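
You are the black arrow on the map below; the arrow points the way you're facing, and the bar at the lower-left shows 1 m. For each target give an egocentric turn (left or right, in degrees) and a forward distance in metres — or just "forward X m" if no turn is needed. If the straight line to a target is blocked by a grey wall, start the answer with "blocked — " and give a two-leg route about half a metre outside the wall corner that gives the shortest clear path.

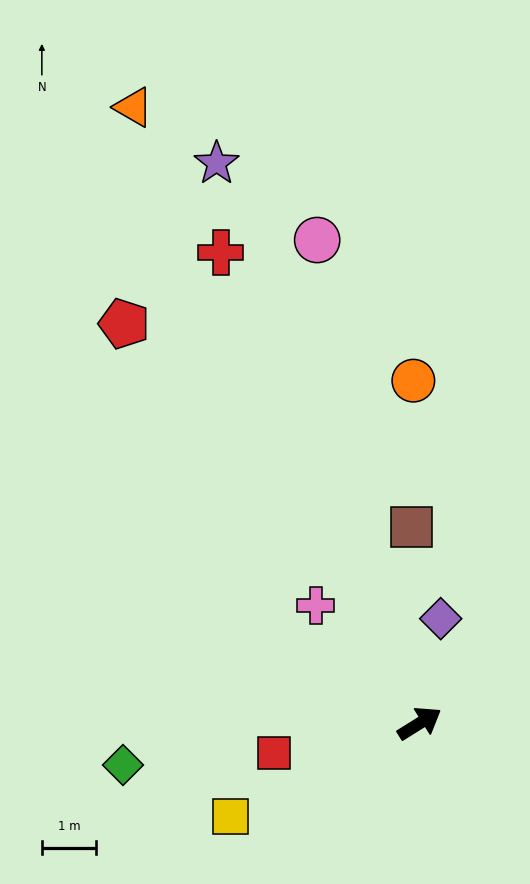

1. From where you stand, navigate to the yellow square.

turn left 174°, forward 3.9 m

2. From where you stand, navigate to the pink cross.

turn left 99°, forward 2.9 m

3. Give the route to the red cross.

turn left 81°, forward 9.4 m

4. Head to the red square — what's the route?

turn left 160°, forward 2.7 m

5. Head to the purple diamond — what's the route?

turn left 47°, forward 2.0 m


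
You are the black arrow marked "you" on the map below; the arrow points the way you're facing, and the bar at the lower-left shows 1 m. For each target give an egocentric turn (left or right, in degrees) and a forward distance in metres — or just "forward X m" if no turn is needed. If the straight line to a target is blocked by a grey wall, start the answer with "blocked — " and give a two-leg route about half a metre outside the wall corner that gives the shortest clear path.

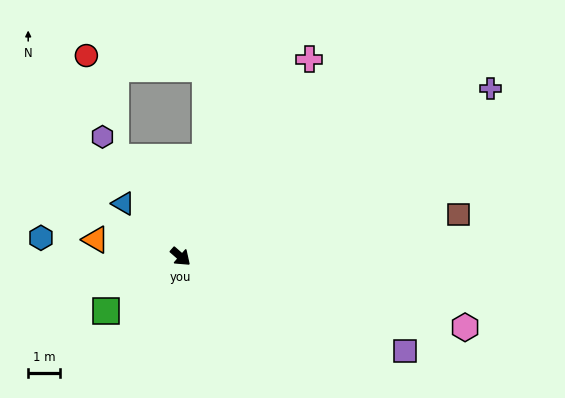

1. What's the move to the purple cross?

turn left 70°, forward 11.2 m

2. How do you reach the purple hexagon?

turn left 164°, forward 4.5 m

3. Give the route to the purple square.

turn left 18°, forward 7.7 m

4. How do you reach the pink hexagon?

turn left 27°, forward 9.3 m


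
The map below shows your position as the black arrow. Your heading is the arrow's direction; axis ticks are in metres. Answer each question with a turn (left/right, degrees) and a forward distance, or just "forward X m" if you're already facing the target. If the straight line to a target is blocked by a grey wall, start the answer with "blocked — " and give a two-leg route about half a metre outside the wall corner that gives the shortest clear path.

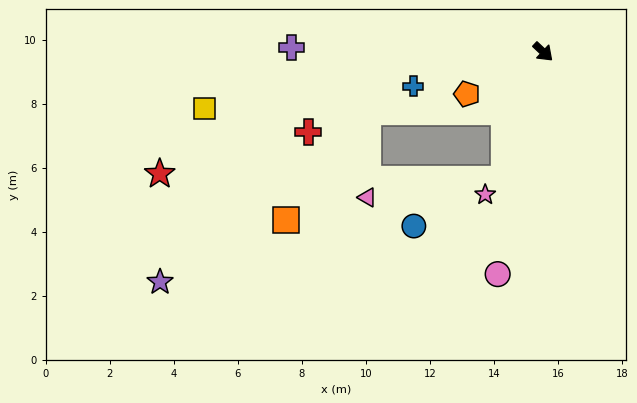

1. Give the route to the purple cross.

turn right 138°, forward 7.9 m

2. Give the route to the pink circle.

turn right 58°, forward 7.1 m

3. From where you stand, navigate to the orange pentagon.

turn right 108°, forward 2.7 m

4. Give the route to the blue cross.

turn right 122°, forward 4.2 m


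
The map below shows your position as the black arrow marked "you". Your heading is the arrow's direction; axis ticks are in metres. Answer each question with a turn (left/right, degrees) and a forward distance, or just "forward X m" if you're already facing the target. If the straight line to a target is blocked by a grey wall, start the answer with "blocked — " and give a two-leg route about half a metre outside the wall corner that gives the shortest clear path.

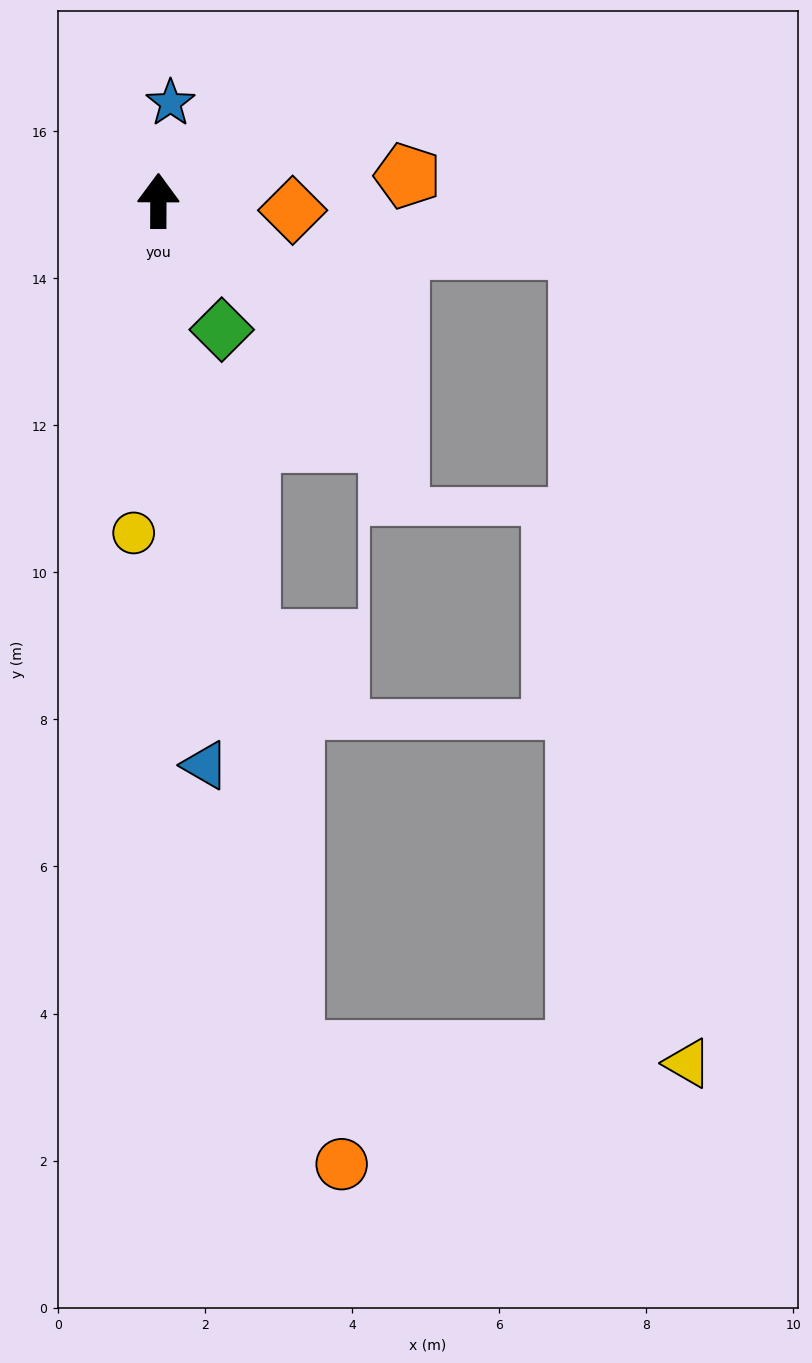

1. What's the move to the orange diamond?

turn right 94°, forward 1.8 m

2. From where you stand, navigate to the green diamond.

turn right 154°, forward 2.0 m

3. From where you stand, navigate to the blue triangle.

turn right 175°, forward 7.7 m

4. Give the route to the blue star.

turn right 7°, forward 1.3 m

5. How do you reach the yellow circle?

turn left 176°, forward 4.5 m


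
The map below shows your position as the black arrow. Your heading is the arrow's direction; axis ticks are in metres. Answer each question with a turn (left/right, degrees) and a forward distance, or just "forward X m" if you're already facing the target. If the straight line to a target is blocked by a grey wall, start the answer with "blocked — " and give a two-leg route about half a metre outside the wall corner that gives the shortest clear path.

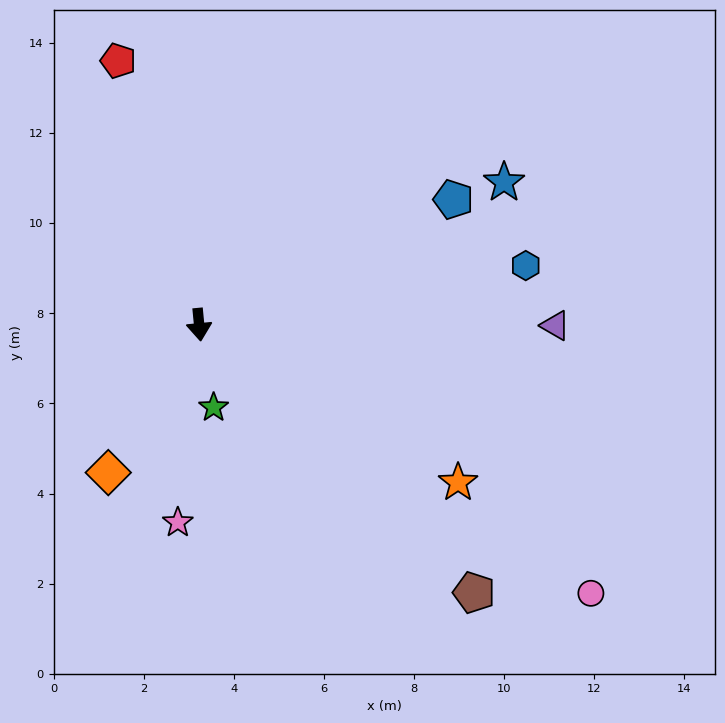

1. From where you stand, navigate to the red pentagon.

turn right 168°, forward 6.1 m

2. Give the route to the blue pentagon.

turn left 111°, forward 6.3 m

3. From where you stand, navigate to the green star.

turn left 5°, forward 1.9 m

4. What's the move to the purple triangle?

turn left 84°, forward 7.9 m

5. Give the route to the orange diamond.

turn right 37°, forward 3.9 m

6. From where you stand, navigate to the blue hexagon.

turn left 95°, forward 7.4 m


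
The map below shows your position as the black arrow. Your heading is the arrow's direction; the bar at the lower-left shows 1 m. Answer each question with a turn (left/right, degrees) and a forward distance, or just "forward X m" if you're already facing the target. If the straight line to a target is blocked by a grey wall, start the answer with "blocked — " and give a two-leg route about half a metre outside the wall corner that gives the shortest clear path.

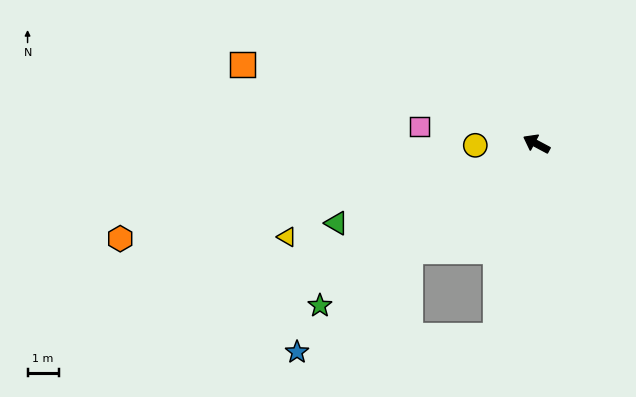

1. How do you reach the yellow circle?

turn left 29°, forward 2.0 m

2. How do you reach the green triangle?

turn left 50°, forward 6.9 m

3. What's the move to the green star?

turn left 65°, forward 8.7 m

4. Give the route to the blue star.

turn left 69°, forward 10.2 m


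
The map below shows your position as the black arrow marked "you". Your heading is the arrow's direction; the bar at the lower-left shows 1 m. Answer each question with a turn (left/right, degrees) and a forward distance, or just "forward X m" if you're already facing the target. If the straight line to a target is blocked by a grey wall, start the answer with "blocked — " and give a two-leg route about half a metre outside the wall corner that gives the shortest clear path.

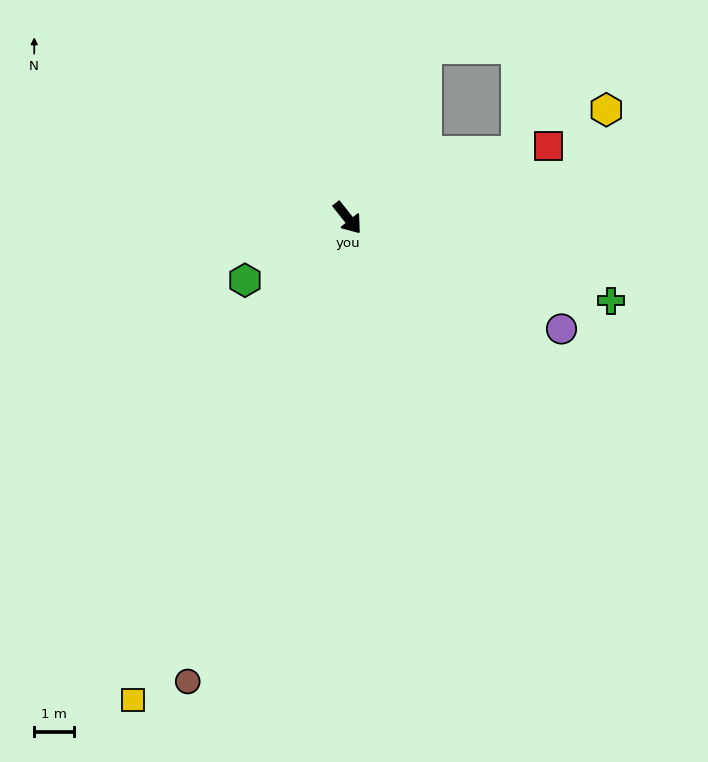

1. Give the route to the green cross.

turn left 34°, forward 7.0 m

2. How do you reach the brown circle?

turn right 58°, forward 12.5 m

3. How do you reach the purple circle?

turn left 24°, forward 6.1 m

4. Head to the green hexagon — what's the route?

turn right 97°, forward 3.1 m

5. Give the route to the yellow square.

turn right 63°, forward 13.4 m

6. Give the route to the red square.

turn left 71°, forward 5.4 m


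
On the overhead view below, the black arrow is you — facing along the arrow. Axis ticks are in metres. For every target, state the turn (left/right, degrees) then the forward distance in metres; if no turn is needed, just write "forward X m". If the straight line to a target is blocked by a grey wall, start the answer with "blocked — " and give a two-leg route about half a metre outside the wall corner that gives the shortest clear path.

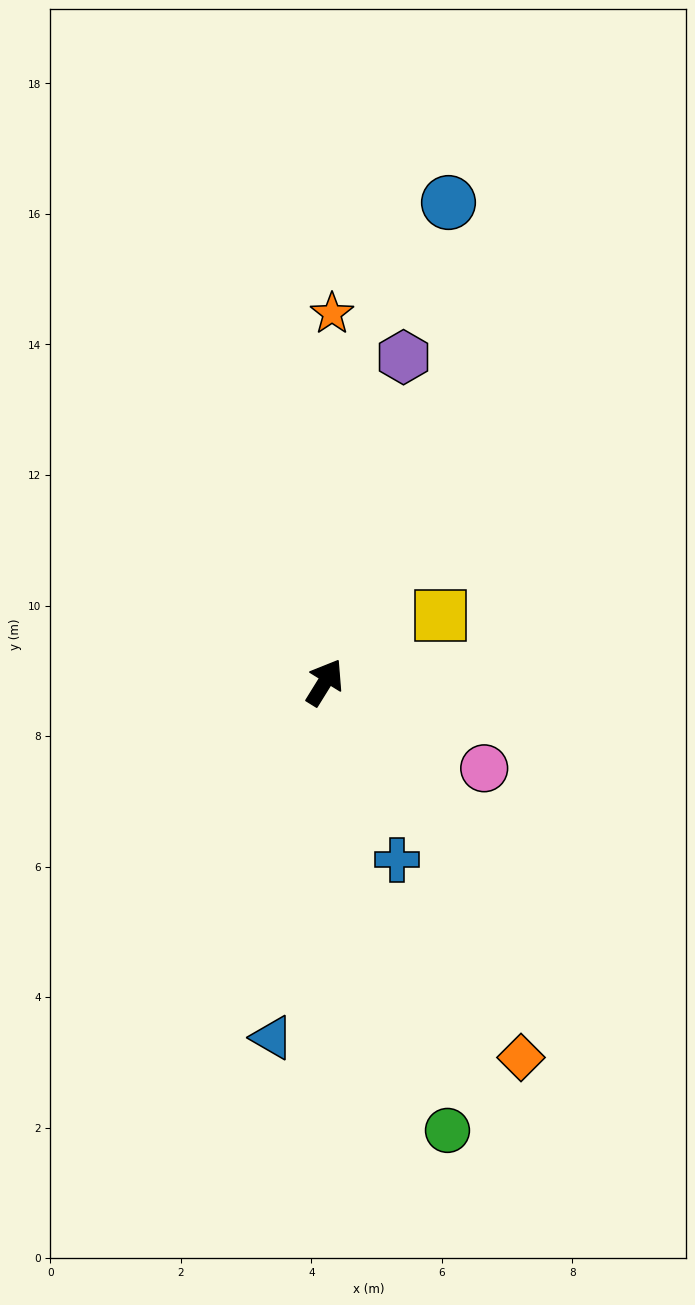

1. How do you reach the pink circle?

turn right 87°, forward 2.8 m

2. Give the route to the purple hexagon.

turn left 18°, forward 5.1 m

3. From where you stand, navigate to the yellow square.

turn right 28°, forward 2.1 m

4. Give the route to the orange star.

turn left 31°, forward 5.7 m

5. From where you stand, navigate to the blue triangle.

turn right 157°, forward 5.5 m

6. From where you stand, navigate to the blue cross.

turn right 126°, forward 2.9 m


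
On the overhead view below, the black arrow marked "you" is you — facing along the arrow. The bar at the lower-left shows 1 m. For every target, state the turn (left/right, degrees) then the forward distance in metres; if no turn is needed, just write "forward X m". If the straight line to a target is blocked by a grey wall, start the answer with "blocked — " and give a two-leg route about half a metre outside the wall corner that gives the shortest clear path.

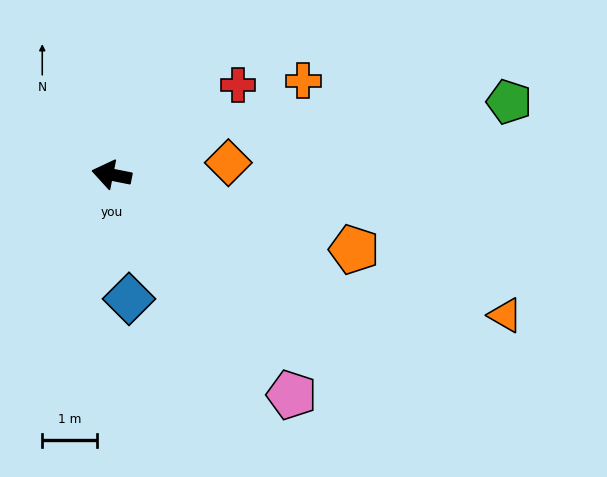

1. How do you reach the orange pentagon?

turn left 174°, forward 4.7 m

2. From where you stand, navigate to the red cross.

turn right 133°, forward 2.9 m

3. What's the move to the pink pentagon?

turn left 141°, forward 5.2 m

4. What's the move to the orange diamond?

turn right 163°, forward 2.2 m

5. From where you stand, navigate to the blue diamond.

turn left 109°, forward 2.3 m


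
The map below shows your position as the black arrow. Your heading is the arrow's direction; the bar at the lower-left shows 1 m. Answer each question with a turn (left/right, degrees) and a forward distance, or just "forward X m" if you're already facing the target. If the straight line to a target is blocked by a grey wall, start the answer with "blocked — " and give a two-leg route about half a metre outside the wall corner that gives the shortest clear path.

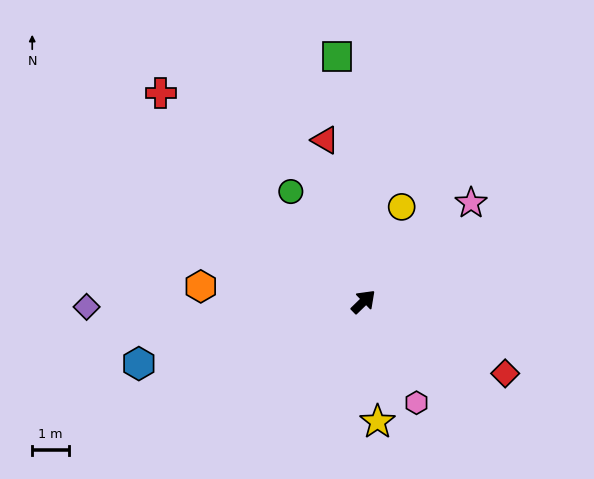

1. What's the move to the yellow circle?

turn left 24°, forward 2.8 m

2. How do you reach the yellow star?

turn right 128°, forward 3.3 m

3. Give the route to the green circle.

turn left 79°, forward 3.6 m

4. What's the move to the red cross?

turn left 90°, forward 7.9 m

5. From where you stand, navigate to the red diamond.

turn right 71°, forward 4.3 m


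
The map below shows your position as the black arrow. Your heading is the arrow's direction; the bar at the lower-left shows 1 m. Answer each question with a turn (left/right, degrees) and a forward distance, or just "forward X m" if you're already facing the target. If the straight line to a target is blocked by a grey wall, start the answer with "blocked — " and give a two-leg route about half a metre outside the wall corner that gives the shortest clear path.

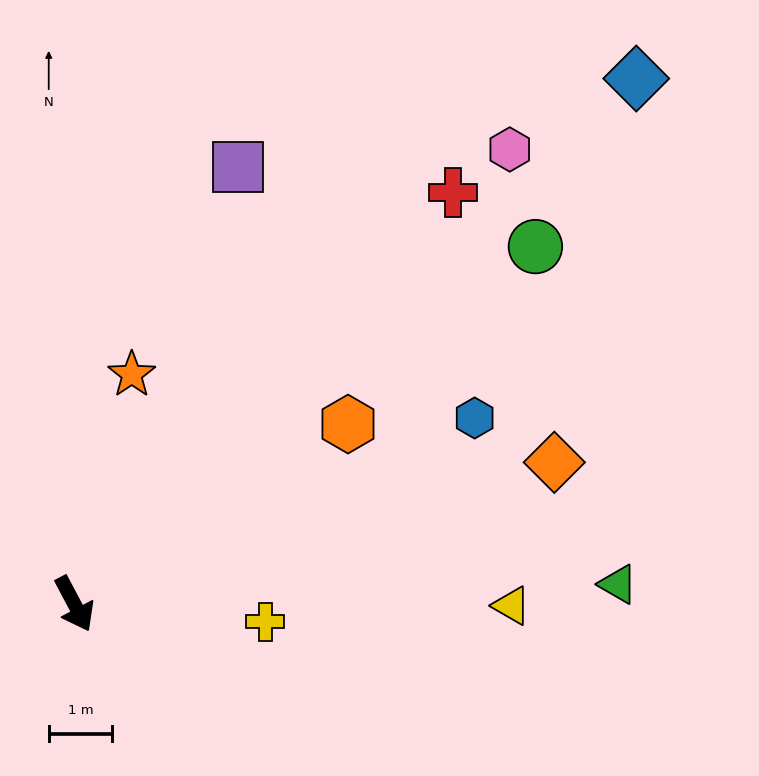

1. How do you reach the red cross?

turn left 109°, forward 8.8 m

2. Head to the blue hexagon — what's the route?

turn left 87°, forward 6.9 m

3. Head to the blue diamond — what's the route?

turn left 105°, forward 12.1 m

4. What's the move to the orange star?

turn left 138°, forward 3.7 m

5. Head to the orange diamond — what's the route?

turn left 79°, forward 7.9 m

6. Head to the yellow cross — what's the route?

turn left 57°, forward 3.0 m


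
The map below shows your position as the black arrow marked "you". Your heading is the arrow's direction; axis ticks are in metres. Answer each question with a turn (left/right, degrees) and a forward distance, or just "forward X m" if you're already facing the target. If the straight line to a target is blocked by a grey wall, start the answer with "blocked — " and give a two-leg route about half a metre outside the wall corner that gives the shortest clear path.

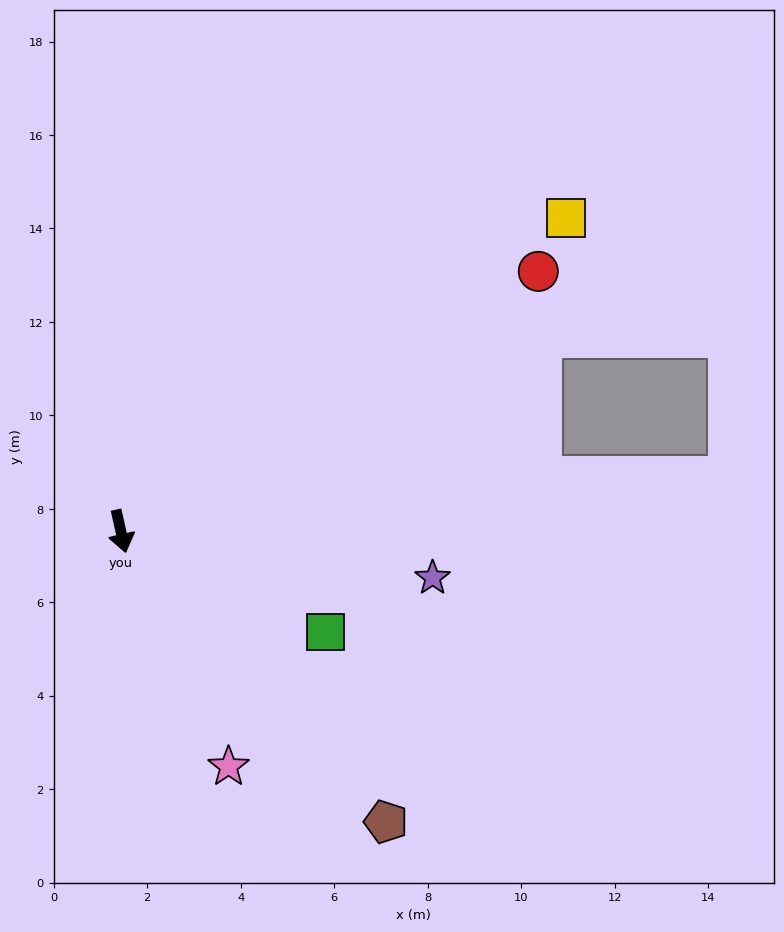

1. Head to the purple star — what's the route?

turn left 69°, forward 6.7 m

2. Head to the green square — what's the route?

turn left 51°, forward 4.9 m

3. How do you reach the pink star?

turn left 12°, forward 5.5 m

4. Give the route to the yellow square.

turn left 113°, forward 11.7 m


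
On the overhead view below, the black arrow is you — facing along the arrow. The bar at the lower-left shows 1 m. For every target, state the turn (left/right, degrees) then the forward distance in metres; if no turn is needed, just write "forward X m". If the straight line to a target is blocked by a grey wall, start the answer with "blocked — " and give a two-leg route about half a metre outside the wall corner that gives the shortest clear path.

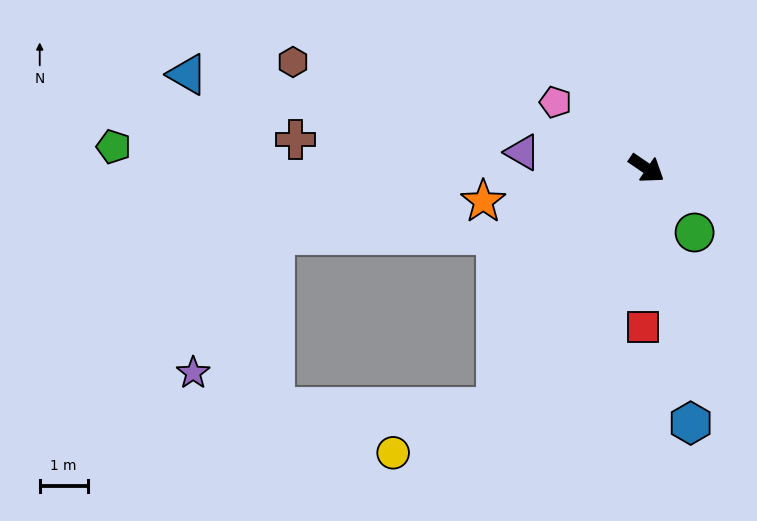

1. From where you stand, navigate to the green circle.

turn right 19°, forward 1.7 m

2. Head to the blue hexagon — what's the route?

turn right 46°, forward 5.4 m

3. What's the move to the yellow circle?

blocked — turn right 88°, forward 5.9 m, then turn right 34°, forward 2.3 m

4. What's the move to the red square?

turn right 57°, forward 3.3 m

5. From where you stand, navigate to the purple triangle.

turn right 153°, forward 2.6 m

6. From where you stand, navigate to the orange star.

turn right 134°, forward 3.5 m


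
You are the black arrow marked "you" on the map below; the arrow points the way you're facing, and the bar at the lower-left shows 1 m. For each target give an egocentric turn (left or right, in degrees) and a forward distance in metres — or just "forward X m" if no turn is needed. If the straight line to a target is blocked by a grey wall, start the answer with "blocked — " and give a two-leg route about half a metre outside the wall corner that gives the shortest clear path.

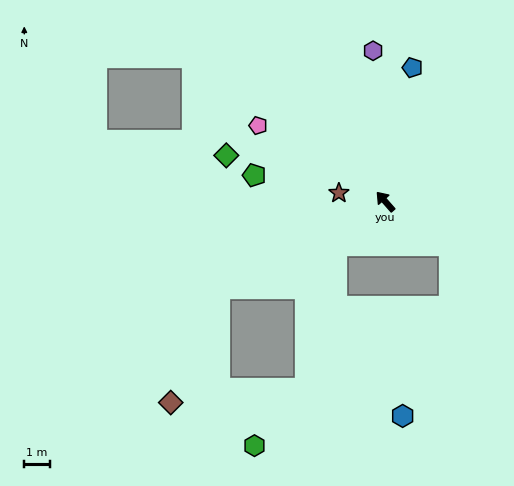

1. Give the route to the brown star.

turn left 38°, forward 1.8 m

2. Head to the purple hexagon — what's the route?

turn right 37°, forward 5.9 m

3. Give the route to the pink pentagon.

turn left 18°, forward 5.8 m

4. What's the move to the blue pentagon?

turn right 53°, forward 5.3 m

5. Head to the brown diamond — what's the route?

blocked — turn left 76°, forward 7.3 m, then turn left 40°, forward 4.8 m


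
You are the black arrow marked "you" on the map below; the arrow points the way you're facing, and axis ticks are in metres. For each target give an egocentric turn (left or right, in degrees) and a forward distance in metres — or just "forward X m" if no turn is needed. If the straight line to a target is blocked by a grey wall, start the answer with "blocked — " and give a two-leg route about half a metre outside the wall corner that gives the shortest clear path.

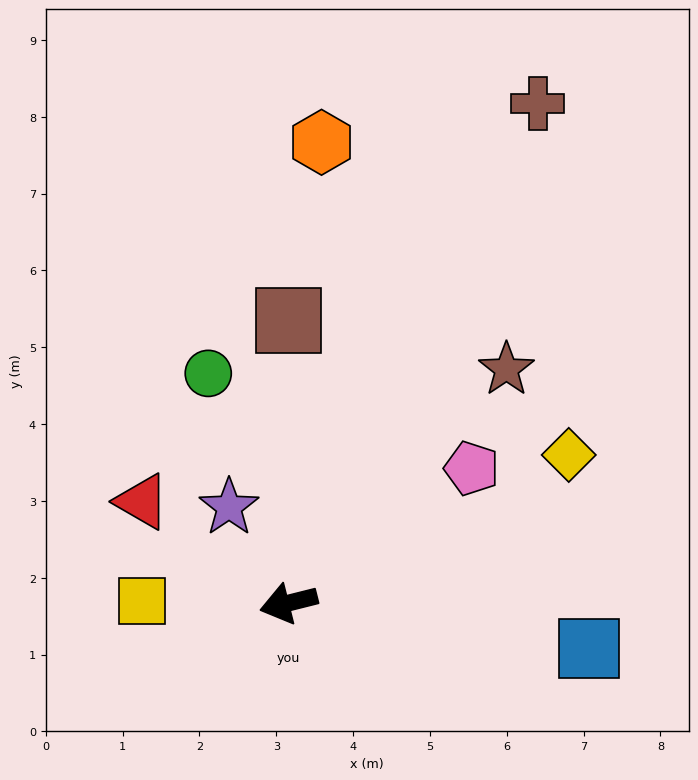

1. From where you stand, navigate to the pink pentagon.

turn right 158°, forward 3.0 m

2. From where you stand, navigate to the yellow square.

turn right 15°, forward 1.9 m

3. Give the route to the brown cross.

turn right 131°, forward 7.3 m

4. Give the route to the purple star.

turn right 72°, forward 1.5 m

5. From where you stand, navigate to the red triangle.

turn right 49°, forward 2.3 m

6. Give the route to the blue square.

turn left 157°, forward 4.0 m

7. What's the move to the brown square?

turn right 104°, forward 3.7 m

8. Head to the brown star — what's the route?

turn right 147°, forward 4.2 m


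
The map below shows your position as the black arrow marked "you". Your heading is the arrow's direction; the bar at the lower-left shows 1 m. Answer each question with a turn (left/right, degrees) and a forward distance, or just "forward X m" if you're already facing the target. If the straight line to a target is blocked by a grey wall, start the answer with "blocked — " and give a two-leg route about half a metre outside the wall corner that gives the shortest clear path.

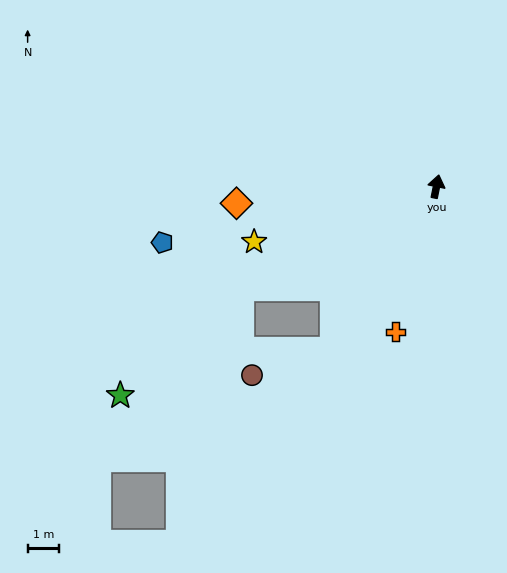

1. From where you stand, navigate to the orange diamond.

turn left 106°, forward 6.4 m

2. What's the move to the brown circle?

blocked — turn left 159°, forward 6.2 m, then turn right 40°, forward 2.7 m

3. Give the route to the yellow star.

turn left 118°, forward 6.1 m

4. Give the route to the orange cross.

turn left 176°, forward 4.8 m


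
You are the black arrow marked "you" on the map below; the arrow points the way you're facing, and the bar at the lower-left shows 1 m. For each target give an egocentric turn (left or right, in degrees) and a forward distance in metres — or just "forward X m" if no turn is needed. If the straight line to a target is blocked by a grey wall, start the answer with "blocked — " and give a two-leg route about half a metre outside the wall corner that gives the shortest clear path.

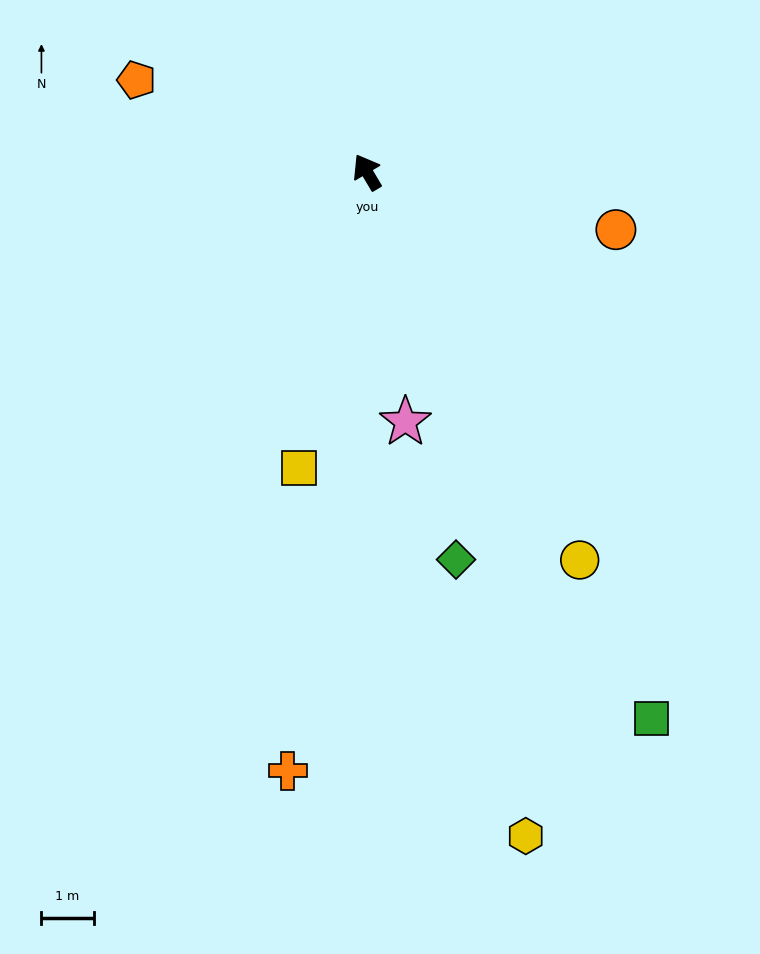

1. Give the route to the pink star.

turn left 158°, forward 4.8 m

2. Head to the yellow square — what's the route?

turn left 136°, forward 5.8 m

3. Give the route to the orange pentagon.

turn left 38°, forward 4.7 m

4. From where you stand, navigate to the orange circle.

turn right 134°, forward 4.9 m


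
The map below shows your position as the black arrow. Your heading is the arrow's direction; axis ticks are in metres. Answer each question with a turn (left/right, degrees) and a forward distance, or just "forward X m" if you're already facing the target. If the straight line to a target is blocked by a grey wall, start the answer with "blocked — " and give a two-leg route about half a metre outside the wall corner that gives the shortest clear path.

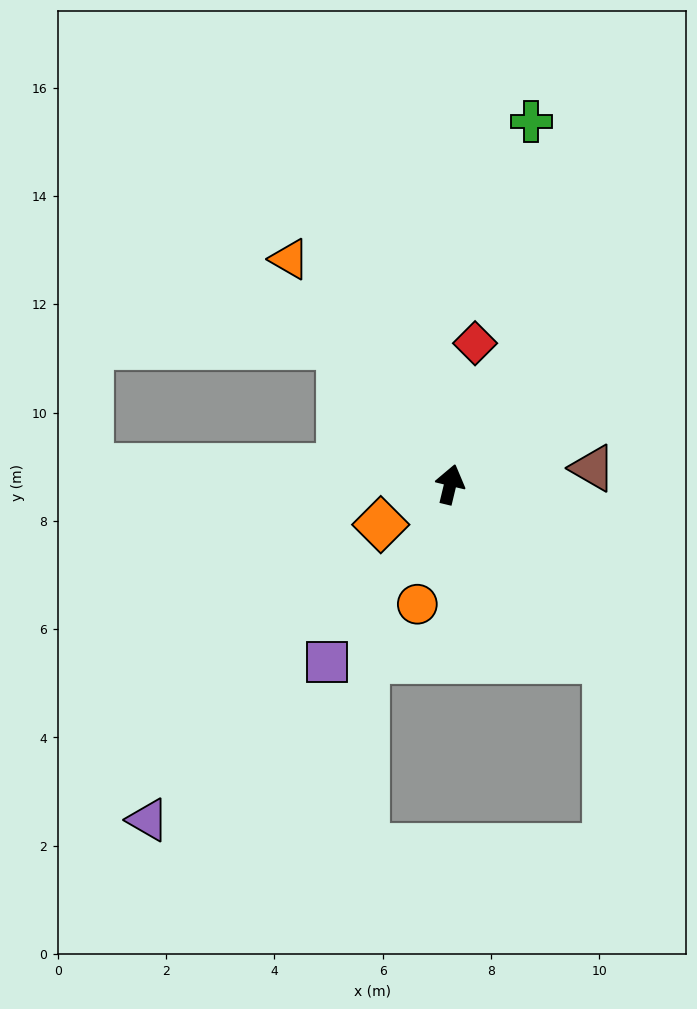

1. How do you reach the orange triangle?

turn left 49°, forward 5.1 m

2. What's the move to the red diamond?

turn left 4°, forward 2.6 m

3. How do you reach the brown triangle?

turn right 70°, forward 2.6 m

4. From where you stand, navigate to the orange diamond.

turn left 134°, forward 1.5 m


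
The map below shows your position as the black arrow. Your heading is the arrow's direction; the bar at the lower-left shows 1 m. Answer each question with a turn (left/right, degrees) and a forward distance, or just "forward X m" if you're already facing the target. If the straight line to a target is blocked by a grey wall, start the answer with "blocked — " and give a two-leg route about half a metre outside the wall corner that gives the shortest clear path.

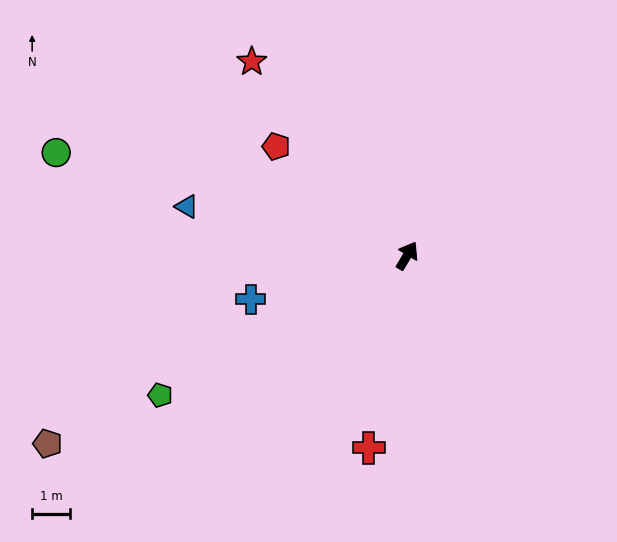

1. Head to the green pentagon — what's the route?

turn left 150°, forward 7.5 m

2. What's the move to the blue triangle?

turn left 108°, forward 5.9 m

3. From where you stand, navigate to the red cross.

turn right 160°, forward 5.2 m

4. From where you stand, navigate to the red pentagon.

turn left 81°, forward 4.5 m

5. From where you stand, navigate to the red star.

turn left 70°, forward 6.5 m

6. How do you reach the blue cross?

turn left 136°, forward 4.3 m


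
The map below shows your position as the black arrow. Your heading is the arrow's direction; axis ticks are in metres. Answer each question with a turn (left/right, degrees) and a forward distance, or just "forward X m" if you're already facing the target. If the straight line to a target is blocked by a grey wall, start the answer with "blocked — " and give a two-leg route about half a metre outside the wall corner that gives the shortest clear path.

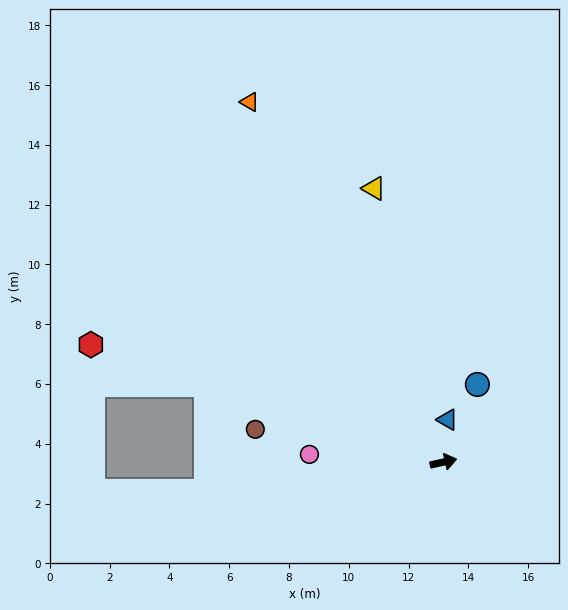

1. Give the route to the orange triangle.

turn left 106°, forward 13.7 m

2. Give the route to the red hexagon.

turn left 149°, forward 12.4 m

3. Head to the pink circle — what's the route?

turn left 164°, forward 4.5 m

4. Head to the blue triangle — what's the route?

turn left 72°, forward 1.4 m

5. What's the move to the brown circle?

turn left 157°, forward 6.4 m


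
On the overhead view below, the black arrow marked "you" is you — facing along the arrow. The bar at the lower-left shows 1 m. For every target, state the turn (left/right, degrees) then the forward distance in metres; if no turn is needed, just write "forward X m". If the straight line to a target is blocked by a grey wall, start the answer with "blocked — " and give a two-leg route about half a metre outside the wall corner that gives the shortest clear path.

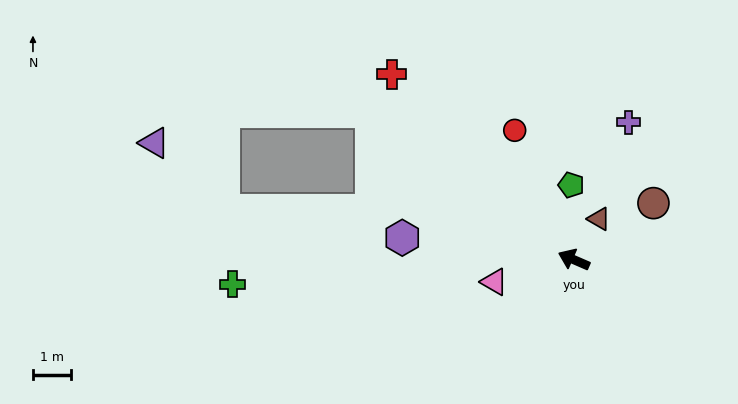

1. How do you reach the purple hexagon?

turn left 16°, forward 4.5 m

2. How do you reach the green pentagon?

turn right 65°, forward 2.0 m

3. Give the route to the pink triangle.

turn left 39°, forward 2.2 m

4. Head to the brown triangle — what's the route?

turn right 98°, forward 1.3 m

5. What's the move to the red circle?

turn right 42°, forward 3.7 m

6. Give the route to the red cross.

turn right 22°, forward 6.8 m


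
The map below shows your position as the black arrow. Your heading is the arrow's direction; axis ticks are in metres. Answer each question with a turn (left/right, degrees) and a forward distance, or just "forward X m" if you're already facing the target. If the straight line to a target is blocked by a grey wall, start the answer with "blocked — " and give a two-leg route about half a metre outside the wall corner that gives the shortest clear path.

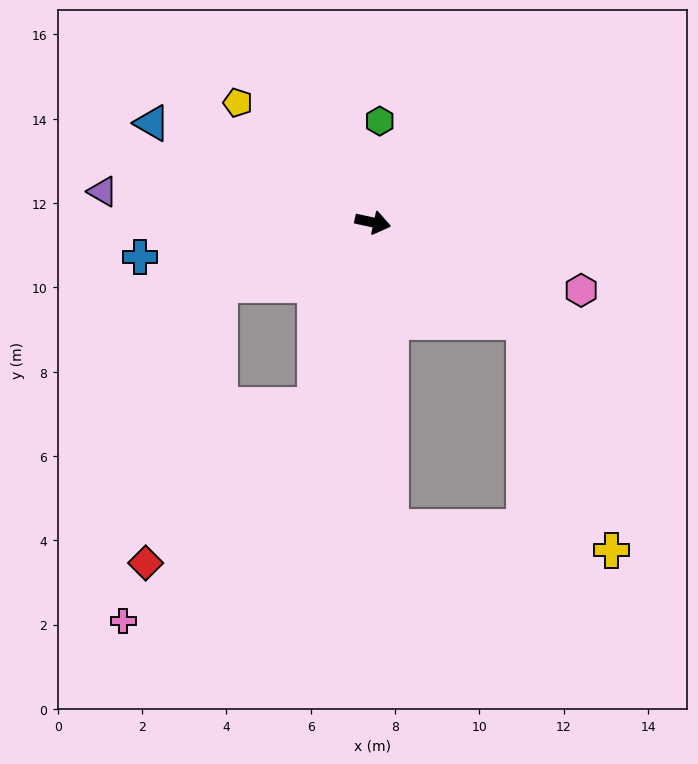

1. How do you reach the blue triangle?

turn left 168°, forward 5.7 m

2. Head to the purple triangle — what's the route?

turn right 174°, forward 6.5 m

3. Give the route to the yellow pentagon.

turn left 151°, forward 4.3 m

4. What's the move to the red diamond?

blocked — turn right 95°, forward 4.5 m, then turn right 30°, forward 5.5 m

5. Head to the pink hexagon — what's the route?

turn right 6°, forward 5.2 m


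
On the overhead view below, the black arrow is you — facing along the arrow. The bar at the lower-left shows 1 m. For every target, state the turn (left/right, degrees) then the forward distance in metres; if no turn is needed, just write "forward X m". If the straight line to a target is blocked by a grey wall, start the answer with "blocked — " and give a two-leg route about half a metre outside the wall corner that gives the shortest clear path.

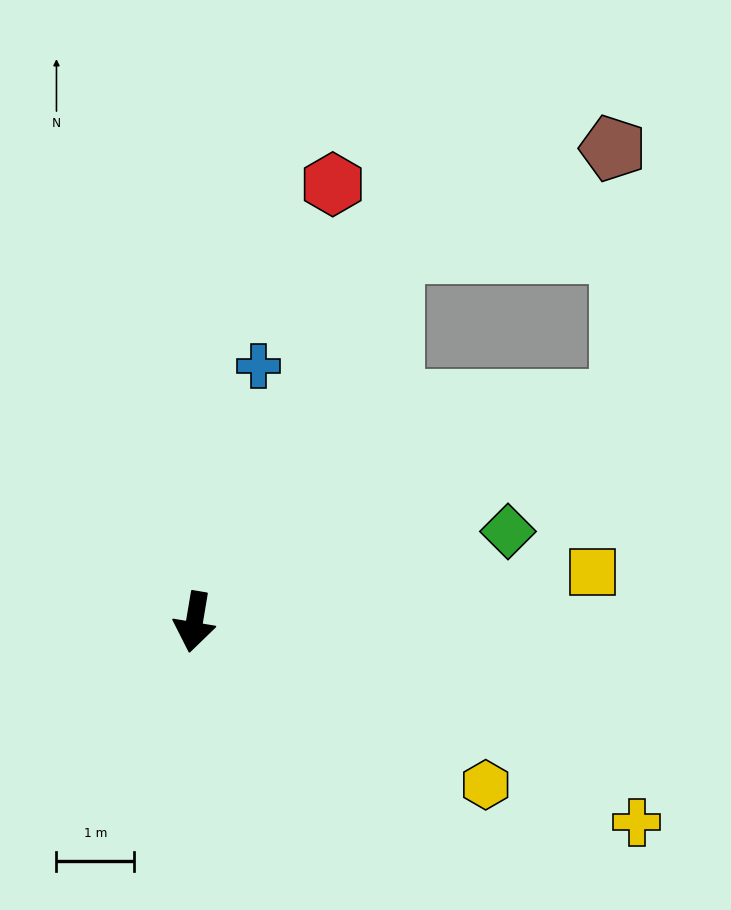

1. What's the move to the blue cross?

turn left 176°, forward 3.4 m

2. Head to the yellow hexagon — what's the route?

turn left 70°, forward 4.3 m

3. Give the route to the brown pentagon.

blocked — turn left 162°, forward 5.4 m, then turn right 38°, forward 3.1 m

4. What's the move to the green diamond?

turn left 116°, forward 4.2 m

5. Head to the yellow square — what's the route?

turn left 107°, forward 5.1 m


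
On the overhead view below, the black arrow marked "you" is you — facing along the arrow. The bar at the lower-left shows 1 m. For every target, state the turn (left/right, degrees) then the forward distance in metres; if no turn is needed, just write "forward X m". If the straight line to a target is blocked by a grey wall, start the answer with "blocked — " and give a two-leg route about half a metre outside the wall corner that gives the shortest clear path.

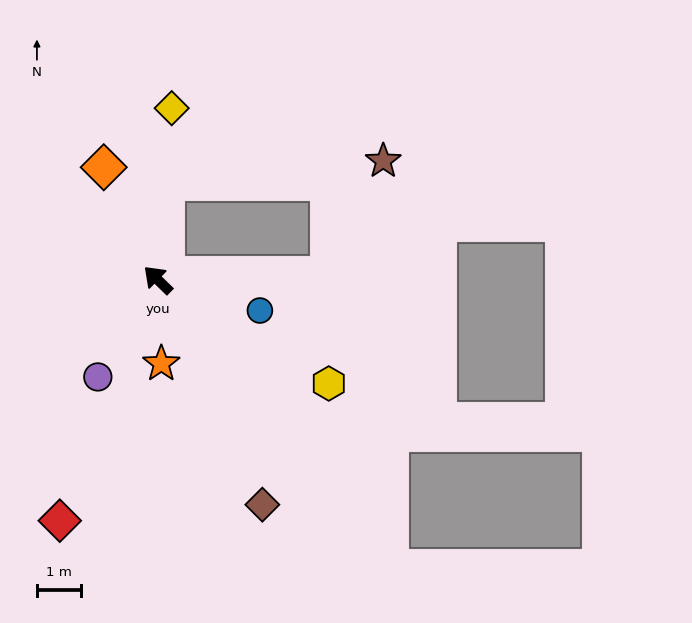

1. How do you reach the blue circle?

turn right 152°, forward 2.4 m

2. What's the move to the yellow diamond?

turn right 50°, forward 3.9 m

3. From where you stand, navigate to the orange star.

turn left 137°, forward 1.9 m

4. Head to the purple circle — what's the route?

turn left 103°, forward 2.6 m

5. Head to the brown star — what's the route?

blocked — turn right 134°, forward 3.9 m, then turn left 63°, forward 2.9 m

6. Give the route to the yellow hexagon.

turn right 167°, forward 4.6 m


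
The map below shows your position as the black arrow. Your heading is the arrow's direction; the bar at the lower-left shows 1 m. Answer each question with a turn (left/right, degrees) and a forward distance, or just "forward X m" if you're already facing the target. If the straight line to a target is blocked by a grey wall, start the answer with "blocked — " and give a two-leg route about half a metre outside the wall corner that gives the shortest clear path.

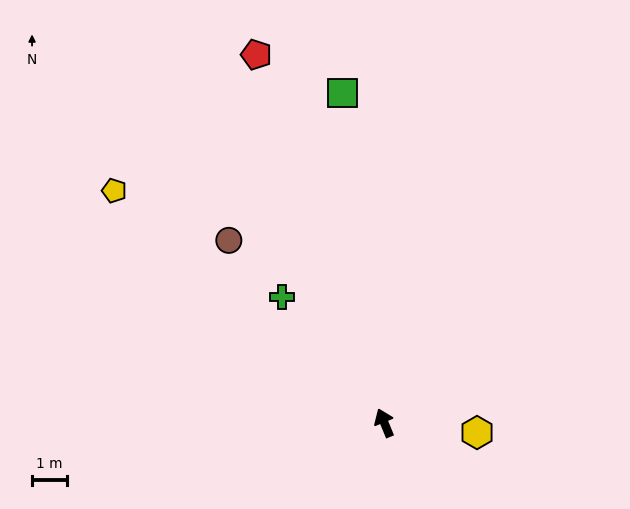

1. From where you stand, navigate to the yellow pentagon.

turn left 27°, forward 10.2 m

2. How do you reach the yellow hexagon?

turn right 118°, forward 2.7 m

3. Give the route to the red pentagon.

turn right 3°, forward 11.1 m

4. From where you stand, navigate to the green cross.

turn left 17°, forward 4.6 m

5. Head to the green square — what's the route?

turn right 15°, forward 9.5 m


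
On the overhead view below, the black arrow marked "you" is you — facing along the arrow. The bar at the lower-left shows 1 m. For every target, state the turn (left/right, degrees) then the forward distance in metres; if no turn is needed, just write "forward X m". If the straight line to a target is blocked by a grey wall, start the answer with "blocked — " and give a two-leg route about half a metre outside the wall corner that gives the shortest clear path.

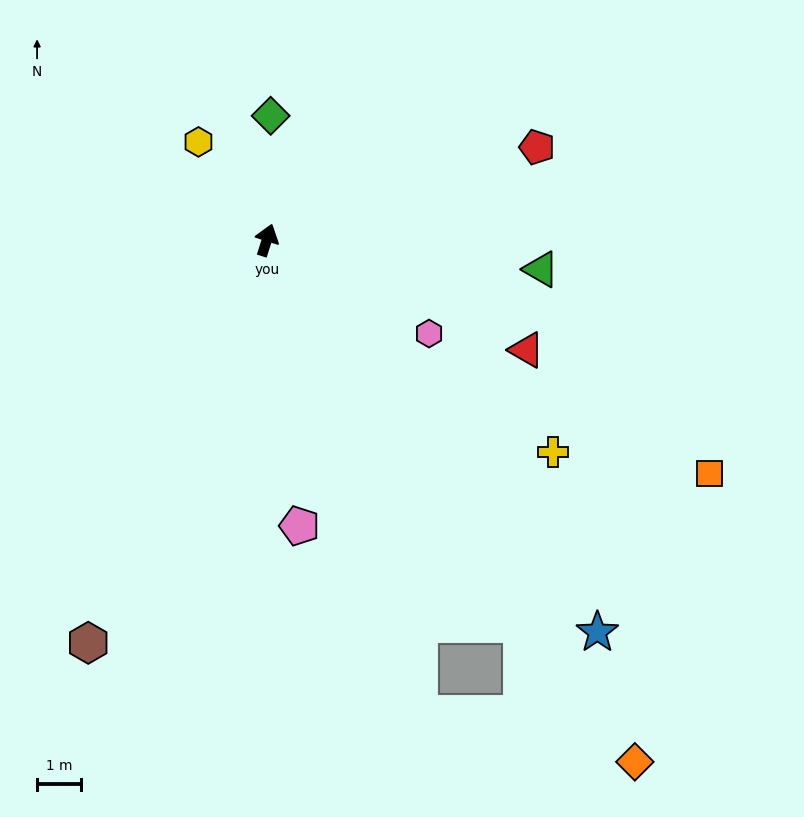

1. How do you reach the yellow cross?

turn right 109°, forward 8.2 m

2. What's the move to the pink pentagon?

turn right 156°, forward 6.6 m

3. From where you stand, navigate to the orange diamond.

turn right 127°, forward 14.6 m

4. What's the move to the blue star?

turn right 122°, forward 11.8 m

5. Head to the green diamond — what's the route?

turn left 16°, forward 2.8 m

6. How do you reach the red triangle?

turn right 95°, forward 6.5 m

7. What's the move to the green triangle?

turn right 78°, forward 6.3 m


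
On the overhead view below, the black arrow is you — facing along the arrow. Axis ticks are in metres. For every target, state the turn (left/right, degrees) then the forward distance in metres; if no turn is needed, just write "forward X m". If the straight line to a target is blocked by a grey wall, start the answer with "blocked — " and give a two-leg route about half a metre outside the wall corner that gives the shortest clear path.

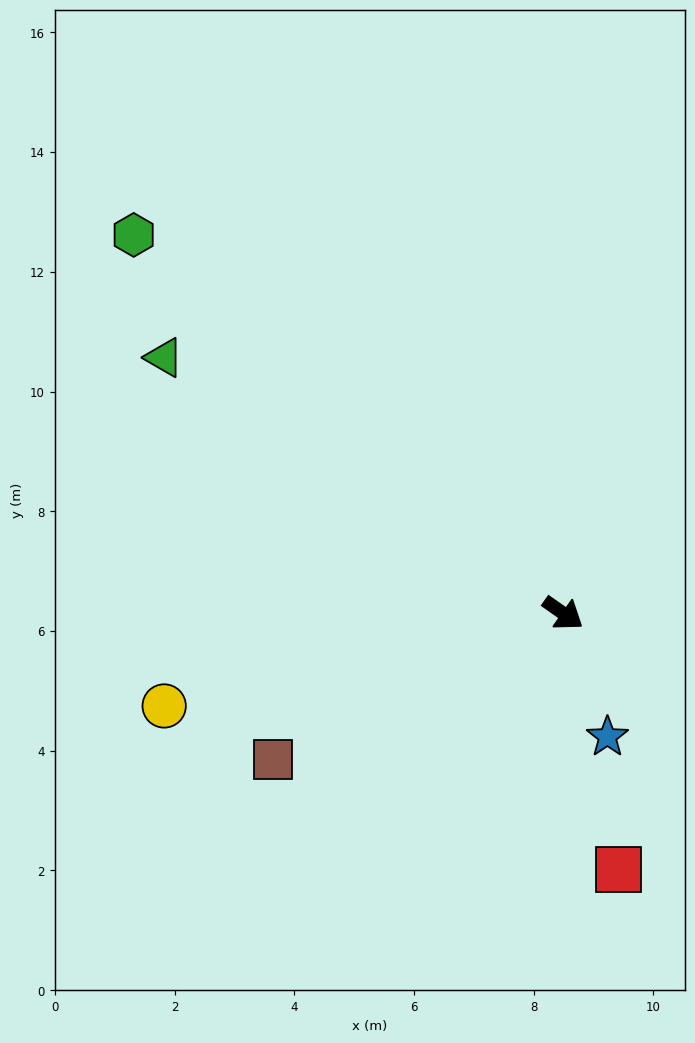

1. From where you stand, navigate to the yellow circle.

turn right 132°, forward 6.8 m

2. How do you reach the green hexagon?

turn left 174°, forward 9.6 m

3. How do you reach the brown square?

turn right 118°, forward 5.4 m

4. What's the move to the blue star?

turn right 35°, forward 2.2 m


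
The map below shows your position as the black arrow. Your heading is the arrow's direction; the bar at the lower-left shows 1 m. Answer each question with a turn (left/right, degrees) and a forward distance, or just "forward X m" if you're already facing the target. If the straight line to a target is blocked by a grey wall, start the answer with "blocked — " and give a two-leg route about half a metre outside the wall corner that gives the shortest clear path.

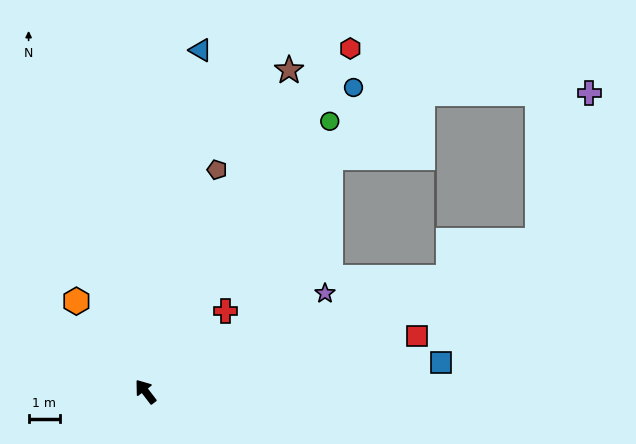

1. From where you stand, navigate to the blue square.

turn right 122°, forward 9.6 m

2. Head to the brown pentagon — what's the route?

turn right 55°, forward 7.5 m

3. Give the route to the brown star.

turn right 62°, forward 11.3 m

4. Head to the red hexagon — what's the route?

turn right 68°, forward 12.9 m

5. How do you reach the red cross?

turn right 82°, forward 3.6 m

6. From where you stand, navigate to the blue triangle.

turn right 47°, forward 11.1 m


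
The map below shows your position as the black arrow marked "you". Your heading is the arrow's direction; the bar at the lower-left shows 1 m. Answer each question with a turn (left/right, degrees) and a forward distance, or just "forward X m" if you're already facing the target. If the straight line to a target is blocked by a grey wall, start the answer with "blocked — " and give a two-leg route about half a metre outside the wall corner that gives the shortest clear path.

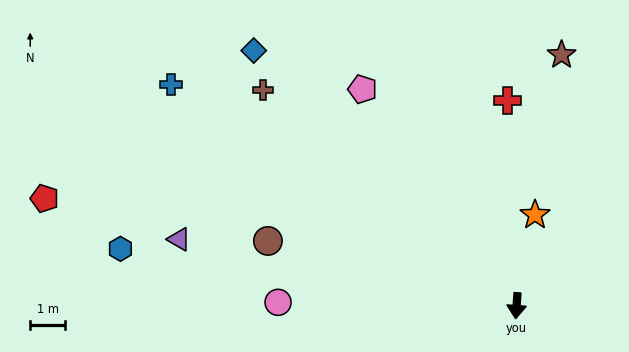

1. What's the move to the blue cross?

turn right 118°, forward 11.7 m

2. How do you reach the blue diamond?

turn right 130°, forward 10.5 m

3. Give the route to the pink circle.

turn right 87°, forward 6.8 m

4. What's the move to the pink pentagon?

turn right 140°, forward 7.6 m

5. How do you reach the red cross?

turn right 173°, forward 5.9 m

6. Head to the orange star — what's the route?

turn left 173°, forward 2.7 m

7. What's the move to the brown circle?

turn right 100°, forward 7.4 m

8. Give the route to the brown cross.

turn right 126°, forward 9.5 m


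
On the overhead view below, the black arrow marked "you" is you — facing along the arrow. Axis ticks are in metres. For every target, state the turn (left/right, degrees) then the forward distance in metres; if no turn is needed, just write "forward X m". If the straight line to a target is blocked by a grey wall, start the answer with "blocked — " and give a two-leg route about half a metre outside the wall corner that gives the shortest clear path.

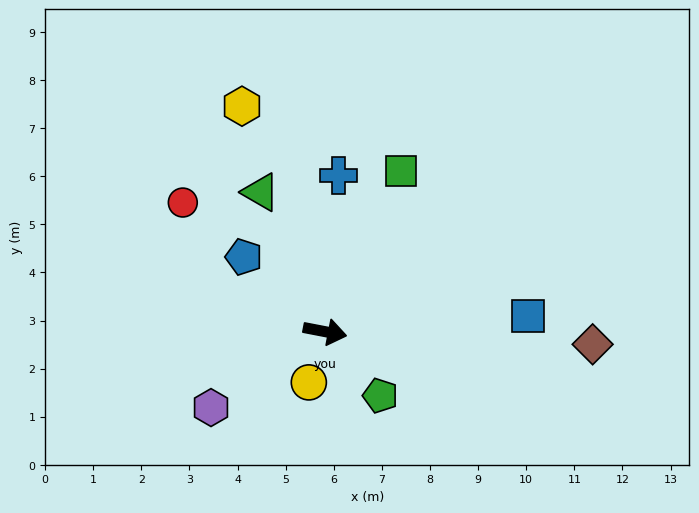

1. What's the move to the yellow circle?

turn right 97°, forward 1.1 m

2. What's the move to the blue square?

turn left 15°, forward 4.2 m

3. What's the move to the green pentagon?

turn right 38°, forward 1.8 m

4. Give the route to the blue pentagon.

turn left 148°, forward 2.3 m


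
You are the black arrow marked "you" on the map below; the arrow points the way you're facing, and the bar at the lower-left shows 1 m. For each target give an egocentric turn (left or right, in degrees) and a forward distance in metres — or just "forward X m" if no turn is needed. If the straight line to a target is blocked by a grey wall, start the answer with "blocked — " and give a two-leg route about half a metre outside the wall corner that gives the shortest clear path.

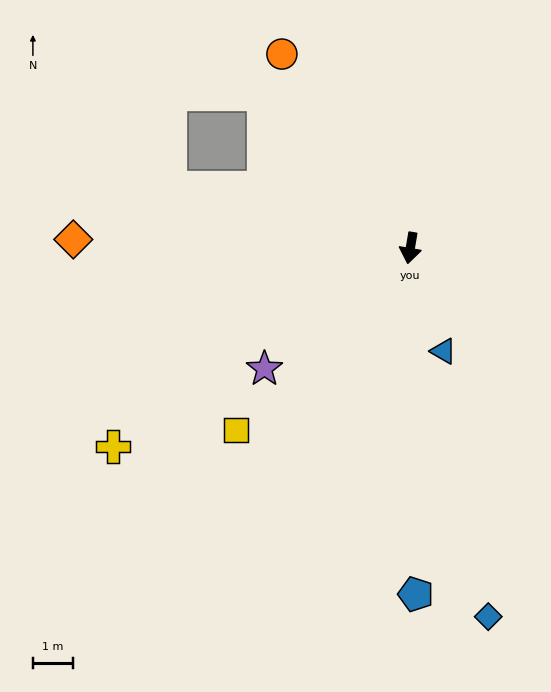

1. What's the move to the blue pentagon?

turn left 10°, forward 8.7 m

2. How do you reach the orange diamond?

turn right 82°, forward 8.4 m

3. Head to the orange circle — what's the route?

turn right 137°, forward 5.8 m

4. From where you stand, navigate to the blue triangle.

turn left 27°, forward 2.7 m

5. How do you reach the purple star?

turn right 41°, forward 4.7 m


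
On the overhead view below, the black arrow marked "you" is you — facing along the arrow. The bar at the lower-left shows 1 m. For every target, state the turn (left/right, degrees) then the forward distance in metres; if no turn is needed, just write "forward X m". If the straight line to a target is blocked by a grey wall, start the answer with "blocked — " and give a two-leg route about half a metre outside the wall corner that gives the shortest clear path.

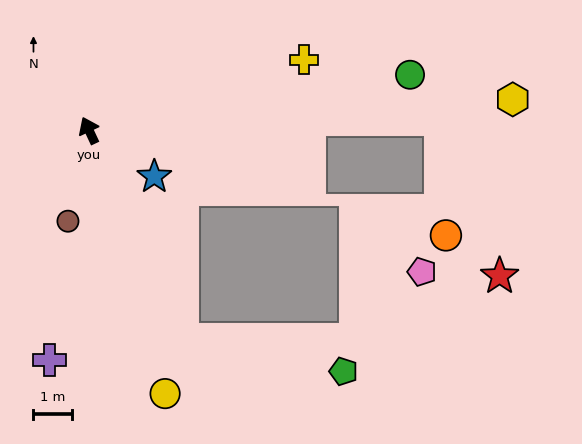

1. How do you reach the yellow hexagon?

turn right 111°, forward 11.1 m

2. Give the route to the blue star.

turn right 150°, forward 2.1 m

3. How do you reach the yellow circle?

turn left 171°, forward 7.1 m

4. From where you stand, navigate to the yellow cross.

turn right 97°, forward 5.9 m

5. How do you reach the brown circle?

turn left 142°, forward 2.4 m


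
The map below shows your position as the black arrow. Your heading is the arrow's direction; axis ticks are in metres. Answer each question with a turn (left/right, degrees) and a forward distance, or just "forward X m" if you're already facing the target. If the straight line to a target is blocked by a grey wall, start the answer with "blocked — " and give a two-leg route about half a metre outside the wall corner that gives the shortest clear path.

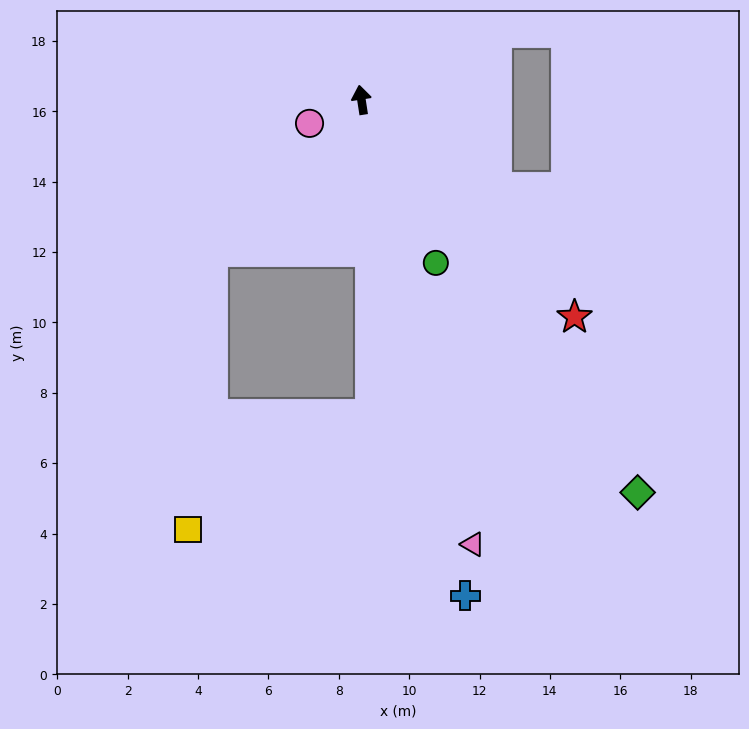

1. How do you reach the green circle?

turn right 164°, forward 5.1 m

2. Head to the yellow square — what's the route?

blocked — turn left 127°, forward 6.0 m, then turn left 39°, forward 7.9 m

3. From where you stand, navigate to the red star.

turn right 144°, forward 8.7 m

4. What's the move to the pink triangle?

turn right 175°, forward 13.0 m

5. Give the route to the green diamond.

turn right 154°, forward 13.6 m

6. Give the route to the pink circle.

turn left 106°, forward 1.6 m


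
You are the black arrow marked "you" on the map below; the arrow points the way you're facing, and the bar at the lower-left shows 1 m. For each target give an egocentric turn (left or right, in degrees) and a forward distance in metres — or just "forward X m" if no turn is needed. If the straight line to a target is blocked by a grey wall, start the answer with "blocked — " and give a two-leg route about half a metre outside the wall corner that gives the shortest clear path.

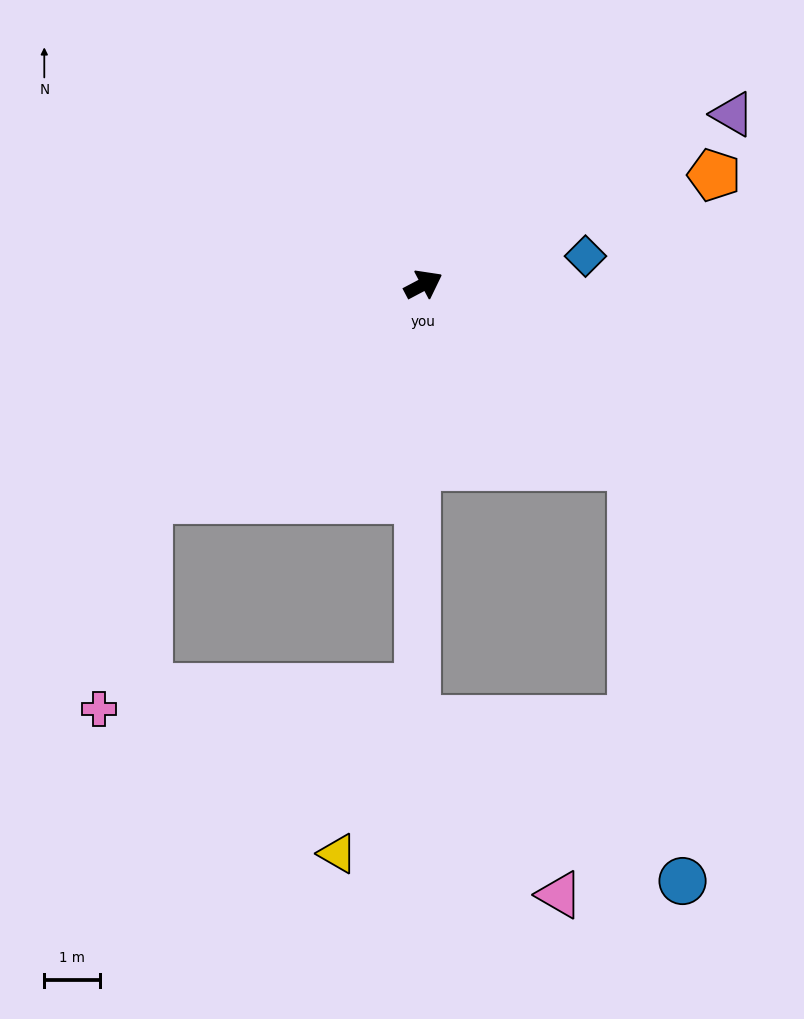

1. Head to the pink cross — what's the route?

blocked — turn right 170°, forward 6.3 m, then turn left 39°, forward 3.8 m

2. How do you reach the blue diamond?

turn right 18°, forward 2.9 m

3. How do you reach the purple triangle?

forward 6.3 m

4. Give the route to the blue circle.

blocked — turn right 69°, forward 5.0 m, then turn right 42°, forward 7.5 m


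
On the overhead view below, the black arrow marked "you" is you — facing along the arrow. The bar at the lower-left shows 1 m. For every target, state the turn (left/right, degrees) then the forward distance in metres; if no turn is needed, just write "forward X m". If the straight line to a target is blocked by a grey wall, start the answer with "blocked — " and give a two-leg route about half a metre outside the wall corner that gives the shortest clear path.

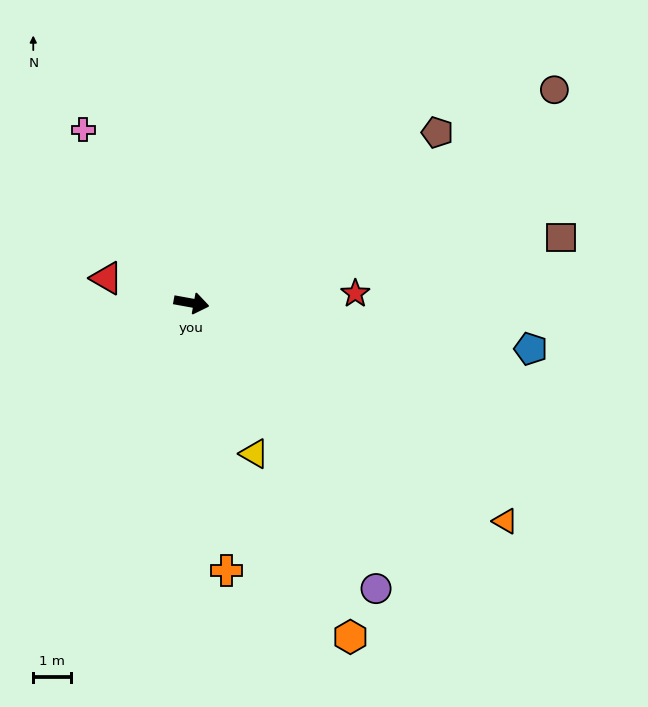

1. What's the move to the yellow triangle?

turn right 57°, forward 4.4 m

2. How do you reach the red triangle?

turn left 174°, forward 2.4 m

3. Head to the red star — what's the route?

turn left 14°, forward 4.4 m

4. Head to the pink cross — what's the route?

turn left 132°, forward 5.5 m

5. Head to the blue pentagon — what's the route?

turn left 3°, forward 9.1 m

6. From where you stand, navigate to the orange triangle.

turn right 25°, forward 10.2 m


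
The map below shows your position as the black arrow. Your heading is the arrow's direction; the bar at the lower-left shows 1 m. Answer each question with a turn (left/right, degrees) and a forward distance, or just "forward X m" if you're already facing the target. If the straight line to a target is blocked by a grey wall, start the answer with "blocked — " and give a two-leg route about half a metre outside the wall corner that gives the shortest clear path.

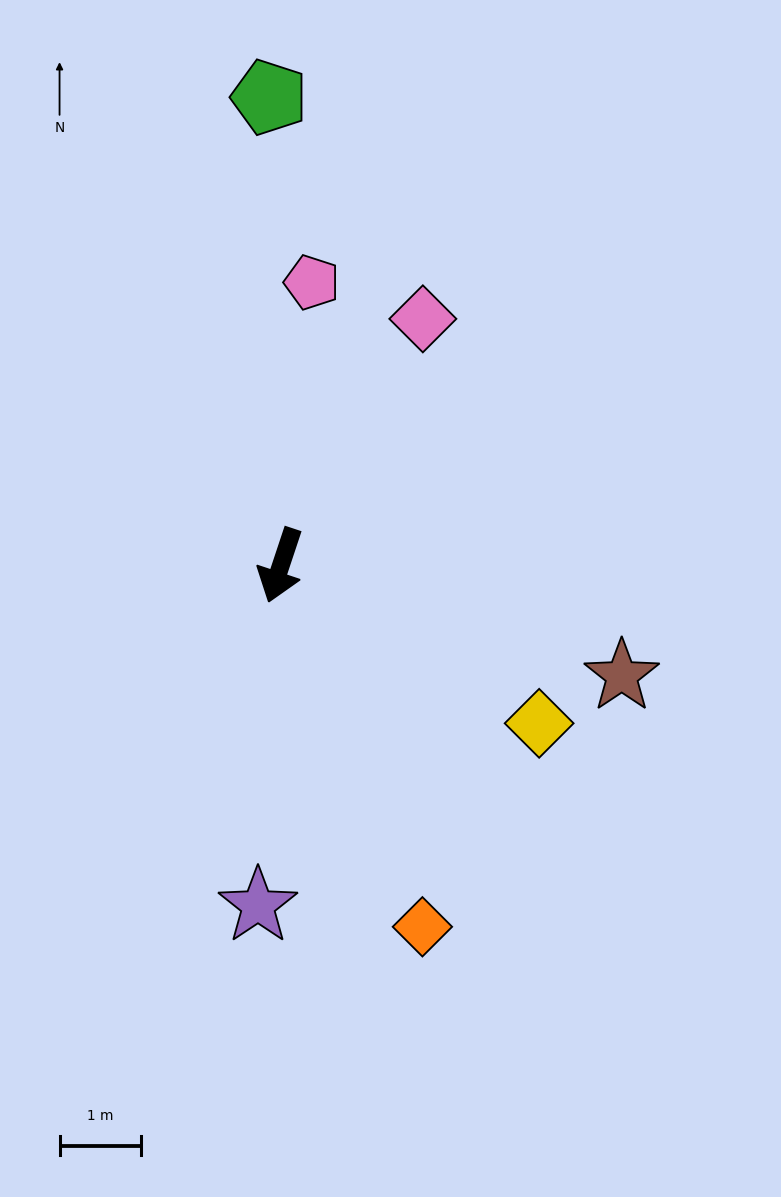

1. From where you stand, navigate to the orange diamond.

turn left 40°, forward 4.8 m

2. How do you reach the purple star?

turn left 15°, forward 4.2 m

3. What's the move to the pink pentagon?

turn right 168°, forward 3.5 m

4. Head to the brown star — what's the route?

turn left 90°, forward 4.4 m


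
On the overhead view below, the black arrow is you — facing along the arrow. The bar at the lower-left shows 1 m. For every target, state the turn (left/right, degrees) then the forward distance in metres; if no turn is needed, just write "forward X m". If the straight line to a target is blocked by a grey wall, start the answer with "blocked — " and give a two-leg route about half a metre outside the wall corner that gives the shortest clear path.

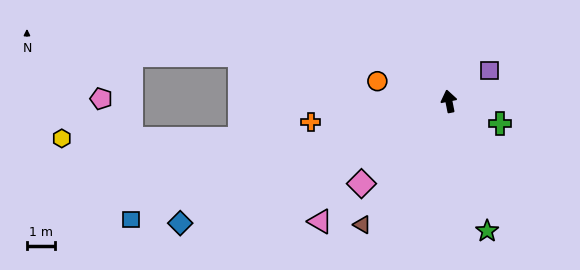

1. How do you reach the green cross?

turn right 125°, forward 2.0 m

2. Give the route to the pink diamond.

turn left 122°, forward 4.3 m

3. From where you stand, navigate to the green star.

turn right 175°, forward 4.8 m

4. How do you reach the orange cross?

turn left 87°, forward 5.0 m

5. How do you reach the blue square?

turn left 99°, forward 12.0 m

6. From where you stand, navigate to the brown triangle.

turn left 134°, forward 5.3 m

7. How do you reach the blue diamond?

turn left 103°, forward 10.4 m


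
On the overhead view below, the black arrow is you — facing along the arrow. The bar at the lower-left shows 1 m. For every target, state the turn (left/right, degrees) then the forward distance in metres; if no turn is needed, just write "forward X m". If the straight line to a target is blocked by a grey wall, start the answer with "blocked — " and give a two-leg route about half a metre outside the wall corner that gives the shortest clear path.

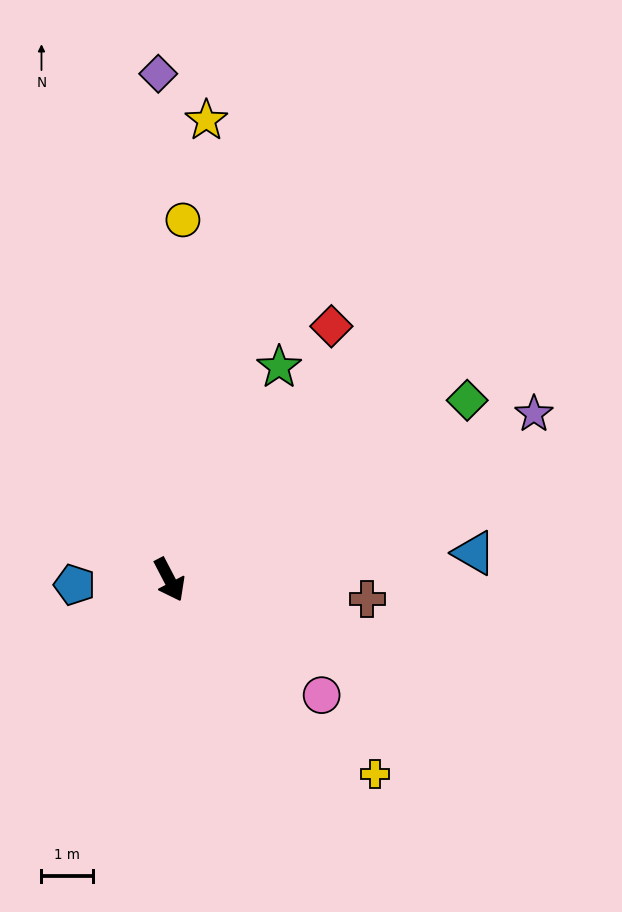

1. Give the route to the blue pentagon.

turn right 114°, forward 1.9 m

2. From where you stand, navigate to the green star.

turn left 125°, forward 4.7 m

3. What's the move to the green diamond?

turn left 94°, forward 6.8 m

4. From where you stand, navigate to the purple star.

turn left 87°, forward 7.8 m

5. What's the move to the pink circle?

turn left 25°, forward 3.7 m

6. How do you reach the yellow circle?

turn left 150°, forward 7.1 m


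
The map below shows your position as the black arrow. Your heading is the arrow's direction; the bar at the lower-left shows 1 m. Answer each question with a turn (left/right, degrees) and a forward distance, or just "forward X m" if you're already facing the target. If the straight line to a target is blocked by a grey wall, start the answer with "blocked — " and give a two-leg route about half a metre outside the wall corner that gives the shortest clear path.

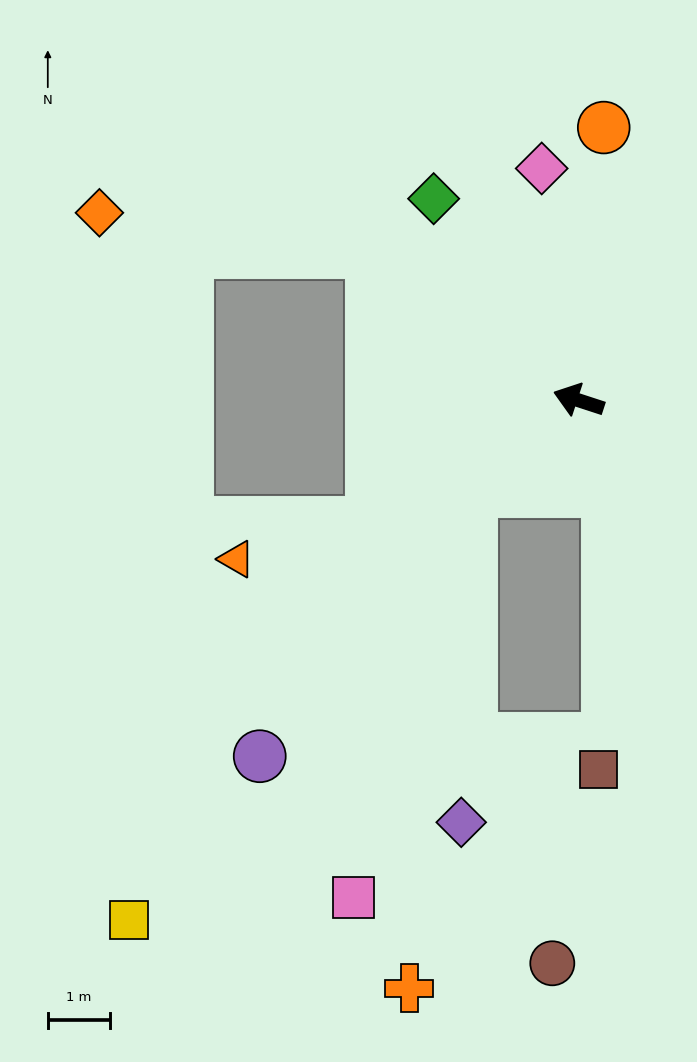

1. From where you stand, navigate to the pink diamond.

turn right 63°, forward 3.8 m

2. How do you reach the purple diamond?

blocked — turn left 58°, forward 2.3 m, then turn left 48°, forward 5.3 m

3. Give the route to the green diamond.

turn right 36°, forward 4.0 m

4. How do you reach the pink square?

blocked — turn left 58°, forward 2.3 m, then turn left 34°, forward 6.8 m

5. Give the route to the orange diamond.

blocked — turn right 18°, forward 4.1 m, then turn left 28°, forward 4.4 m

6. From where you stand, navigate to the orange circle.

turn right 77°, forward 4.4 m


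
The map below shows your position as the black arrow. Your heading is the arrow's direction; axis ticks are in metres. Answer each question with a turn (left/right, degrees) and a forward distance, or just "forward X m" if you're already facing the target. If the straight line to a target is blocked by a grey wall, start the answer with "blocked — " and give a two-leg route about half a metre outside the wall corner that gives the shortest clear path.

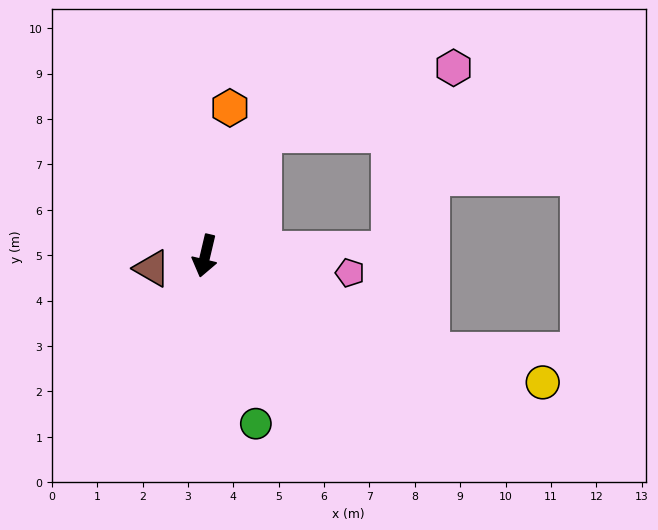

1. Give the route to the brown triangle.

turn right 63°, forward 1.2 m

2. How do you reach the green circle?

turn left 30°, forward 3.9 m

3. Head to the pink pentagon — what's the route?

turn left 97°, forward 3.2 m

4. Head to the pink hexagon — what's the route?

blocked — turn left 168°, forward 3.0 m, then turn right 46°, forward 4.5 m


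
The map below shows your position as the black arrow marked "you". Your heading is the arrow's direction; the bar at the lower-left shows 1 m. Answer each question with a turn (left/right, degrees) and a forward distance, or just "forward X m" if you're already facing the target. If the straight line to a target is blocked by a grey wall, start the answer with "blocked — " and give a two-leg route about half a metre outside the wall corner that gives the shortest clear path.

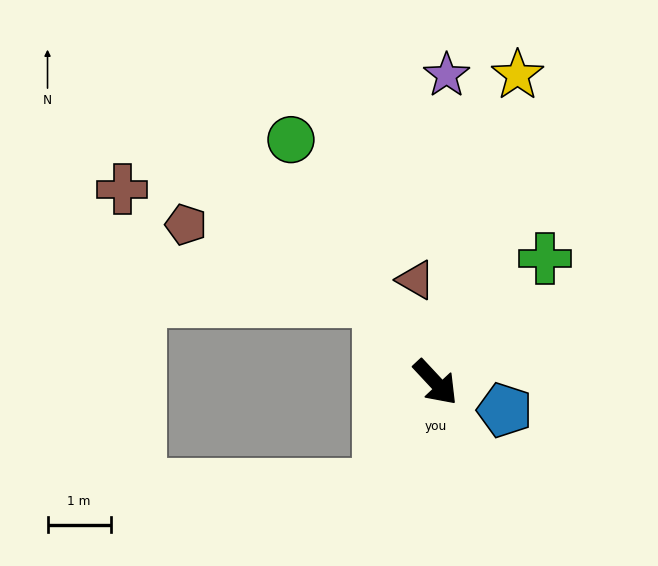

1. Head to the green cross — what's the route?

turn left 96°, forward 2.6 m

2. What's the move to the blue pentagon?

turn left 25°, forward 1.2 m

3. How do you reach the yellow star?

turn left 122°, forward 5.0 m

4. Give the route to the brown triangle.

turn left 148°, forward 1.7 m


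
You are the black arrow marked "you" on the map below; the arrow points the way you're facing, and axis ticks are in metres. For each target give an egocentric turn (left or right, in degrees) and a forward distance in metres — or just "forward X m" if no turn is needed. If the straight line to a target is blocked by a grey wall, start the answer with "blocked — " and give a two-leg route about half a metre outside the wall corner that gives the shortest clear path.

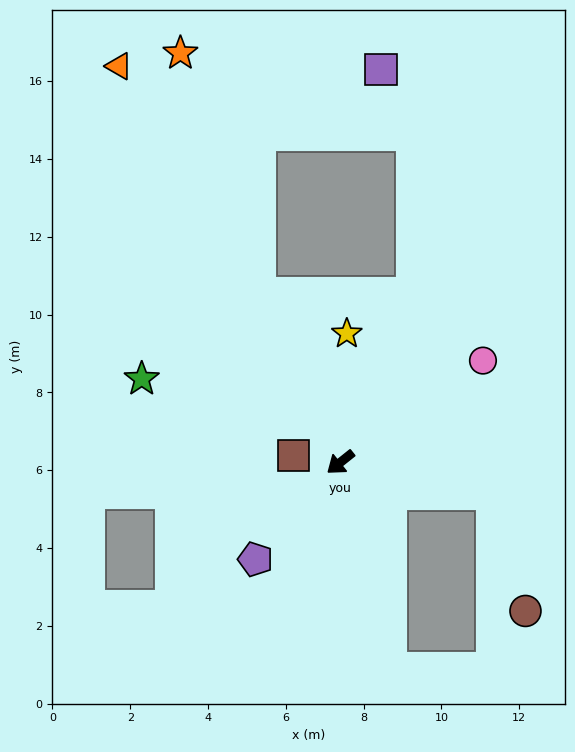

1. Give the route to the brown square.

turn right 47°, forward 1.2 m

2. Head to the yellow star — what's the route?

turn right 131°, forward 3.3 m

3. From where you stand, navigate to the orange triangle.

turn right 99°, forward 11.7 m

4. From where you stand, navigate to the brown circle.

blocked — turn left 130°, forward 4.0 m, then turn right 63°, forward 3.1 m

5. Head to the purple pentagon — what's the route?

turn left 10°, forward 3.3 m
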